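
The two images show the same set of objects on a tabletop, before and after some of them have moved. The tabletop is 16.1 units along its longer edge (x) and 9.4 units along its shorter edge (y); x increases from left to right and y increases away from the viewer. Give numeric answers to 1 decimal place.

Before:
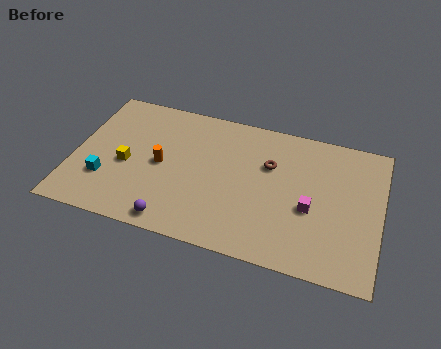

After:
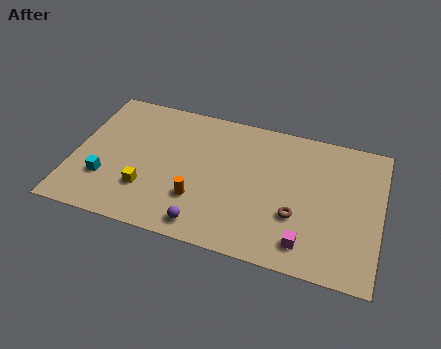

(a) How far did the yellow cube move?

1.8

From (2.8, 4.1) to (4.0, 2.7), the yellow cube covered √(1.2² + 1.4²) ≈ 1.8 units.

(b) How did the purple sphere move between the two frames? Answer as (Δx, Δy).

(1.6, 0.2)

The purple sphere was at about (5.6, 1.0) and moved to about (7.2, 1.2).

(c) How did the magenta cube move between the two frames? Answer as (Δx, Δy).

(-0.1, -2.3)

The magenta cube started near (12.5, 3.9) and ended near (12.4, 1.6).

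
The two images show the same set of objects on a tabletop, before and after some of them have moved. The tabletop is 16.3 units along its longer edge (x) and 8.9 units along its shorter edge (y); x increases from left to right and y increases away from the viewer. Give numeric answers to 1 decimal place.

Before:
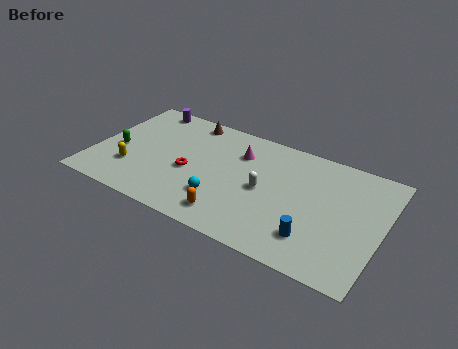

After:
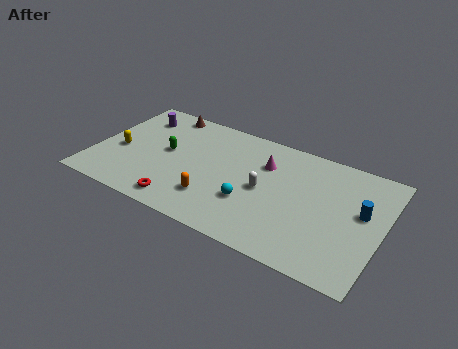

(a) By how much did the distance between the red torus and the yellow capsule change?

+1.4

They were about 3.4 units apart before and 4.8 after — 1.4 units further apart.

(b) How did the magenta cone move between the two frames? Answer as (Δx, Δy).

(1.5, -0.2)

From the two frames, the magenta cone sits at roughly (8.0, 6.5) before and (9.5, 6.3) after.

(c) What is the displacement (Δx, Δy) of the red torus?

(-0.1, -2.6)

The red torus was at about (5.5, 3.8) and moved to about (5.4, 1.2).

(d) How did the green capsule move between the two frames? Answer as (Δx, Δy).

(2.7, 1.0)

The green capsule was at about (1.3, 3.8) and moved to about (4.0, 4.8).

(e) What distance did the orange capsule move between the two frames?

1.4

From (8.2, 1.5) to (7.1, 2.3), the orange capsule covered √(1.1² + 0.8²) ≈ 1.4 units.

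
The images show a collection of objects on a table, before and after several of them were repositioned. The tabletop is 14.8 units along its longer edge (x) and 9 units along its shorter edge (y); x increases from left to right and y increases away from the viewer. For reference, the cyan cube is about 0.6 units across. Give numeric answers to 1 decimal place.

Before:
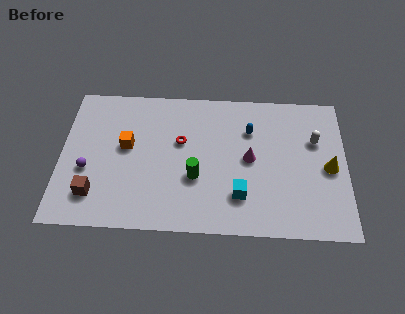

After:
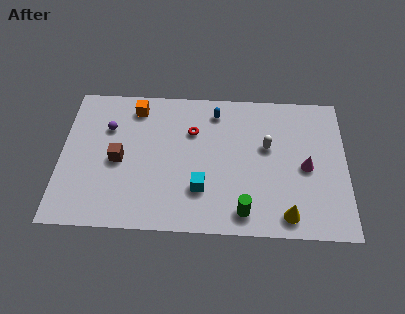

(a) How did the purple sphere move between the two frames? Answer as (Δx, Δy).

(1.0, 2.7)

The purple sphere was at about (1.4, 3.5) and moved to about (2.4, 6.2).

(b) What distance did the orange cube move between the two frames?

2.5

The orange cube moved from about (3.4, 5.1) to (3.8, 7.6), a distance of √(0.4² + 2.5²) ≈ 2.5.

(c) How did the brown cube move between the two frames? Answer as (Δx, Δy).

(1.2, 2.2)

The brown cube was at about (1.8, 2.0) and moved to about (3.0, 4.2).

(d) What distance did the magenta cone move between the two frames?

2.9

From (9.8, 4.6) to (12.7, 4.2), the magenta cone covered √(2.9² + 0.4²) ≈ 2.9 units.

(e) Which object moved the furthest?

the yellow cone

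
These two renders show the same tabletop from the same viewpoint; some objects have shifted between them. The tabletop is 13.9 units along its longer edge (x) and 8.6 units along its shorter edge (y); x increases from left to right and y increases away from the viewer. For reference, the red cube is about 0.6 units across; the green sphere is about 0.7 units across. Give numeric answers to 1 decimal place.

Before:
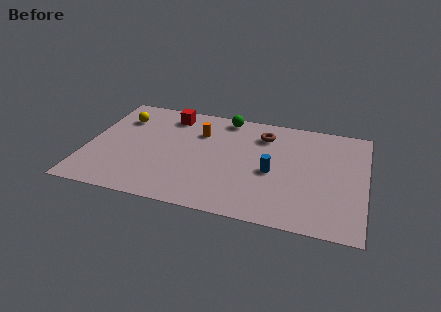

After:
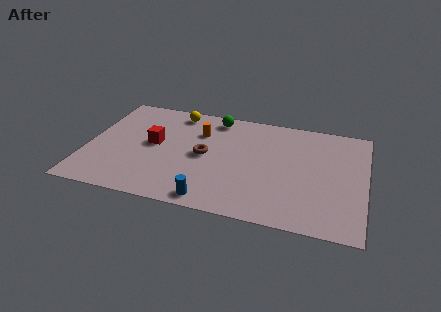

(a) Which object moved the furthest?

the blue cylinder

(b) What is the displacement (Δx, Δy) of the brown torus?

(-2.8, -2.4)

The brown torus was at about (8.7, 6.7) and moved to about (5.9, 4.3).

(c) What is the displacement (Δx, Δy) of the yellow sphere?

(2.7, 1.1)

The yellow sphere started near (1.5, 6.4) and ended near (4.2, 7.5).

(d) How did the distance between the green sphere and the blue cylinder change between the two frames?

+1.9

They were about 4.7 units apart before and 6.6 after — 1.9 units further apart.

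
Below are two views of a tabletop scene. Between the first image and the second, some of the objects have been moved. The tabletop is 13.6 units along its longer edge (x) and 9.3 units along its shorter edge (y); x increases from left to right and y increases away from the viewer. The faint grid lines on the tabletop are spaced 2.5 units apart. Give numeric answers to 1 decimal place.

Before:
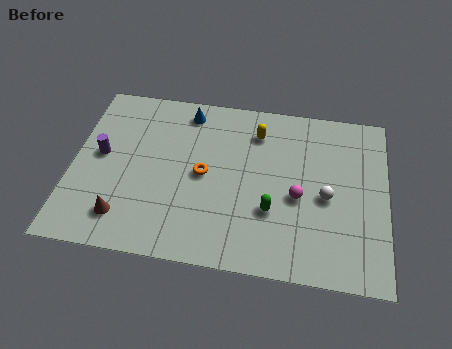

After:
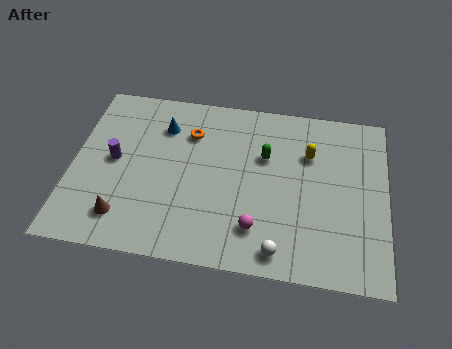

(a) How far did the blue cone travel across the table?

1.4

The blue cone moved from about (4.8, 8.0) to (3.8, 7.0), a distance of √(1.0² + 1.0²) ≈ 1.4.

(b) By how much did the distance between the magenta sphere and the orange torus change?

+1.5

They were about 4.1 units apart before and 5.6 after — 1.5 units further apart.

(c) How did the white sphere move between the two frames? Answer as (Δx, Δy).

(-1.9, -3.1)

The white sphere started near (11.0, 4.2) and ended near (9.1, 1.1).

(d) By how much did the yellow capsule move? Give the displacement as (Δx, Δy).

(2.3, -0.9)

From the two frames, the yellow capsule sits at roughly (7.9, 7.3) before and (10.2, 6.4) after.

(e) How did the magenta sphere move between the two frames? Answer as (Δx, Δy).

(-1.7, -1.9)

The magenta sphere was at about (9.8, 4.0) and moved to about (8.1, 2.1).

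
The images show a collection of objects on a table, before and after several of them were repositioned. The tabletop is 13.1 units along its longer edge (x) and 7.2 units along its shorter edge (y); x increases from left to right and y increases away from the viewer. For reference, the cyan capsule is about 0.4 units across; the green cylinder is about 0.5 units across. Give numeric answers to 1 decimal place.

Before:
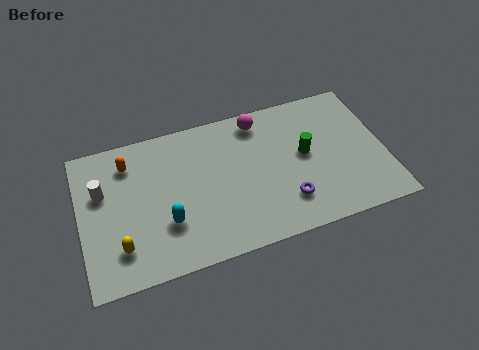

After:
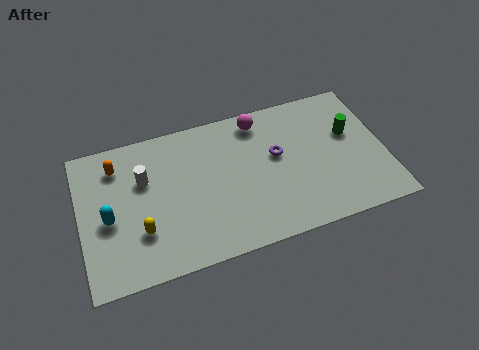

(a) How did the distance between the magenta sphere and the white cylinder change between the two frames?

-1.8

The distance was about 7.1 in the first image and 5.3 in the second, so they moved 1.8 units closer together.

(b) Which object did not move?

the magenta sphere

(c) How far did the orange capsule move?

0.5

From (2.2, 5.7) to (1.7, 5.7), the orange capsule covered √(0.5² + 0.0²) ≈ 0.5 units.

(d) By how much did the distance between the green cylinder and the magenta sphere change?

+1.3

The distance was about 2.9 in the first image and 4.2 in the second, so they moved 1.3 units further apart.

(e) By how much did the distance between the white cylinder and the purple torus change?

-2.5

The distance was about 8.2 in the first image and 5.7 in the second, so they moved 2.5 units closer together.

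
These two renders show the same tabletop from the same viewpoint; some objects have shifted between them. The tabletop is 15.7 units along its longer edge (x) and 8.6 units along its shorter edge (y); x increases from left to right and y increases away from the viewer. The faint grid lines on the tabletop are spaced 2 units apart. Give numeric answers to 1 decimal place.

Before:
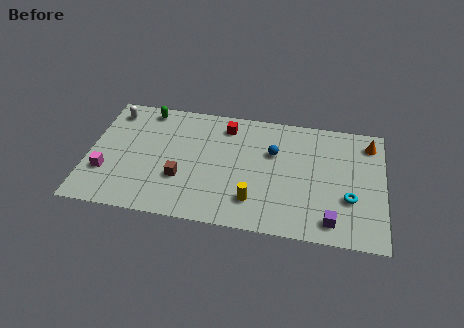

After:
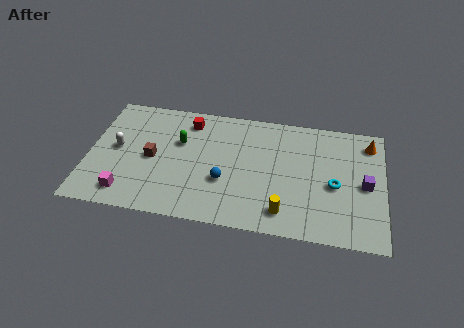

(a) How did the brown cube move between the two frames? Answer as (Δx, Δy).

(-1.6, 1.2)

From the two frames, the brown cube sits at roughly (5.0, 2.9) before and (3.4, 4.1) after.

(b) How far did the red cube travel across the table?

2.0

The red cube was near (7.2, 7.1) before and (5.2, 7.1) after, so it travelled √(2.0² + 0.0²) ≈ 2.0 units.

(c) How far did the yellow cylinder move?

1.7

From (8.9, 2.0) to (10.5, 1.5), the yellow cylinder covered √(1.6² + 0.5²) ≈ 1.7 units.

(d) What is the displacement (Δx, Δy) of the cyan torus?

(-0.8, 0.8)

From the two frames, the cyan torus sits at roughly (13.9, 3.0) before and (13.1, 3.8) after.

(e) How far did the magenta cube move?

1.8

From (1.0, 2.7) to (2.2, 1.4), the magenta cube covered √(1.2² + 1.3²) ≈ 1.8 units.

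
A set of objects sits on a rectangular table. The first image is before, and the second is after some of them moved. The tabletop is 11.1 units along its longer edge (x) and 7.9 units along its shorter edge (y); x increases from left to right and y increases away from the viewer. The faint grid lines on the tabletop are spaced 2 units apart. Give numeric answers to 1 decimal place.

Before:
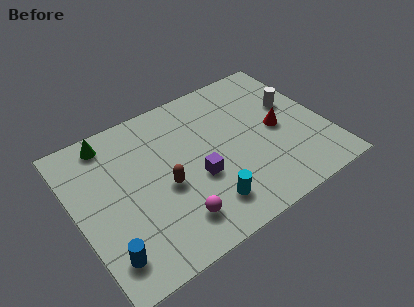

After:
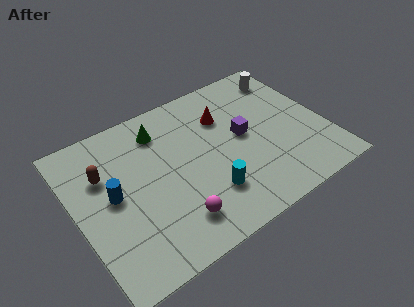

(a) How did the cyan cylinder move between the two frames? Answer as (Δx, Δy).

(0.2, 0.5)

From the two frames, the cyan cylinder sits at roughly (5.3, 1.6) before and (5.5, 2.1) after.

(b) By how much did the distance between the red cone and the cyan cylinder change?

-0.5

Before: roughly 4.3 units apart; after: 3.8. That's 0.5 units closer together.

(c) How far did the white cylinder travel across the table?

1.7

The white cylinder was near (9.9, 4.8) before and (10.0, 6.5) after, so it travelled √(0.1² + 1.7²) ≈ 1.7 units.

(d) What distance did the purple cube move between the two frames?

2.5

The purple cube moved from about (5.2, 3.1) to (7.5, 4.2), a distance of √(2.3² + 1.1²) ≈ 2.5.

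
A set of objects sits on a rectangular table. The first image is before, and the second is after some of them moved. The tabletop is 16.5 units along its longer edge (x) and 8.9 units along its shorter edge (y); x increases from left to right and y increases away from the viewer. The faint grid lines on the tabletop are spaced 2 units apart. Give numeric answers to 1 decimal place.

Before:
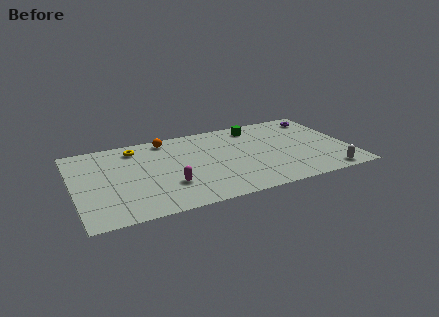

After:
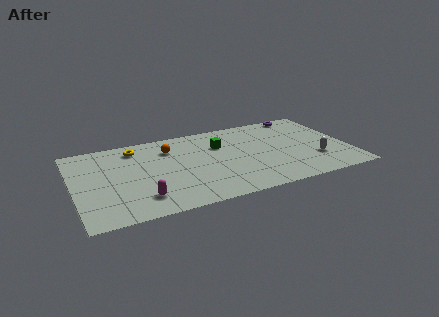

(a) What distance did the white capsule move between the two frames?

1.8

From (14.8, 0.9) to (14.4, 2.7), the white capsule covered √(0.4² + 1.8²) ≈ 1.8 units.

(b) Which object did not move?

the yellow torus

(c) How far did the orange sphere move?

1.1

The orange sphere moved from about (5.8, 7.8) to (5.9, 6.7), a distance of √(0.1² + 1.1²) ≈ 1.1.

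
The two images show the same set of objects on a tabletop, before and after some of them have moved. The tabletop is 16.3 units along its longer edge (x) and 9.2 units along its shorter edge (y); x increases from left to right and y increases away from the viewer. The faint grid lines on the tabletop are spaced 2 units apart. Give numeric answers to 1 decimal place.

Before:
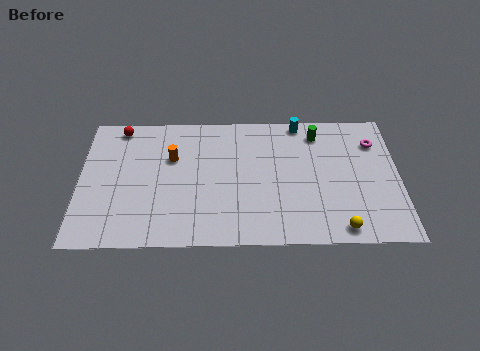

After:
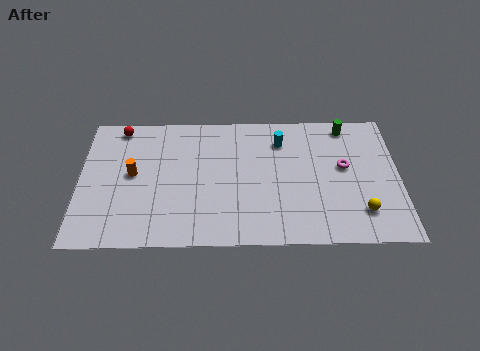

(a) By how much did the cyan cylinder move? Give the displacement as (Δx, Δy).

(-1.0, -1.3)

From the two frames, the cyan cylinder sits at roughly (11.3, 8.4) before and (10.3, 7.1) after.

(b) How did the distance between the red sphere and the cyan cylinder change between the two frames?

-0.9

They were about 9.3 units apart before and 8.4 after — 0.9 units closer together.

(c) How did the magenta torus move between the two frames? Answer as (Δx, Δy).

(-1.6, -1.7)

The magenta torus started near (15.1, 6.9) and ended near (13.5, 5.2).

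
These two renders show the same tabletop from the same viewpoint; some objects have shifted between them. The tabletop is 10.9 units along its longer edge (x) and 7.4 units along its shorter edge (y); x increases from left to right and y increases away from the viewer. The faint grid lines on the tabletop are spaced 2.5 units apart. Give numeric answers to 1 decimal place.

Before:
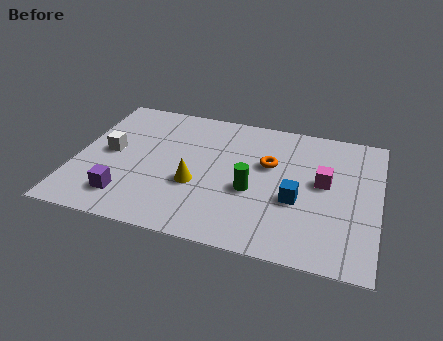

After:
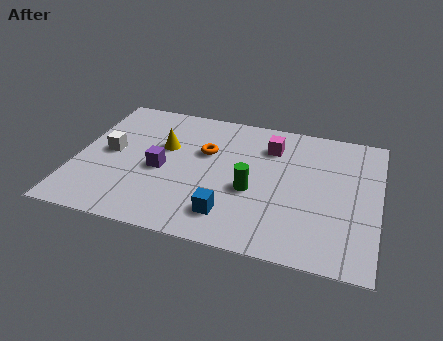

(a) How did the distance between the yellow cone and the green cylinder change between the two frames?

+1.7

Before: roughly 2.0 units apart; after: 3.7. That's 1.7 units further apart.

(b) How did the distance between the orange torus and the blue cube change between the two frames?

+1.4

Before: roughly 2.0 units apart; after: 3.4. That's 1.4 units further apart.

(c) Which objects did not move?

the white cube and the green cylinder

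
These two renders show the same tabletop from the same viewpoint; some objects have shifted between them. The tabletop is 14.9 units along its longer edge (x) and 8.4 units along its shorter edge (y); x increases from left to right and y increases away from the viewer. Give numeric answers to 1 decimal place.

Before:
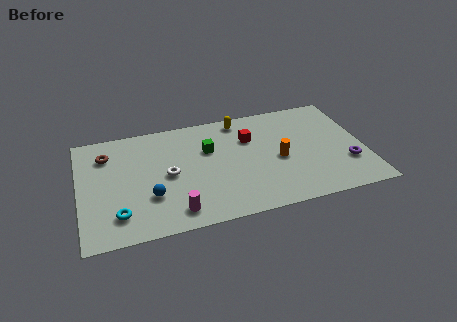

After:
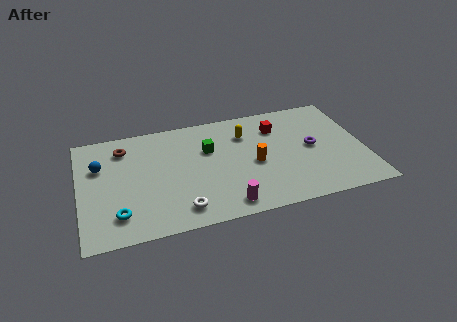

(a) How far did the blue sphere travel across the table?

3.8

The blue sphere was near (3.6, 2.7) before and (1.1, 5.6) after, so it travelled √(2.5² + 2.9²) ≈ 3.8 units.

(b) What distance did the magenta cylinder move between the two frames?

2.6

From (4.8, 1.3) to (7.4, 1.1), the magenta cylinder covered √(2.6² + 0.2²) ≈ 2.6 units.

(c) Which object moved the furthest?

the blue sphere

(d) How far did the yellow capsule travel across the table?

1.2

The yellow capsule was near (8.6, 7.4) before and (8.8, 6.2) after, so it travelled √(0.2² + 1.2²) ≈ 1.2 units.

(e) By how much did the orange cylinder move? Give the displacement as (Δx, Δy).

(-1.3, 0.0)

From the two frames, the orange cylinder sits at roughly (10.4, 3.8) before and (9.1, 3.8) after.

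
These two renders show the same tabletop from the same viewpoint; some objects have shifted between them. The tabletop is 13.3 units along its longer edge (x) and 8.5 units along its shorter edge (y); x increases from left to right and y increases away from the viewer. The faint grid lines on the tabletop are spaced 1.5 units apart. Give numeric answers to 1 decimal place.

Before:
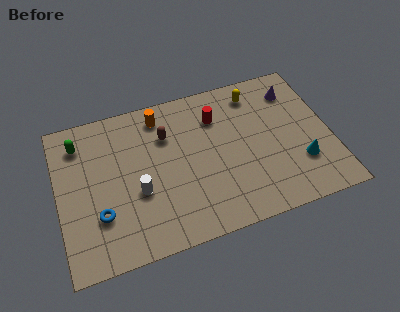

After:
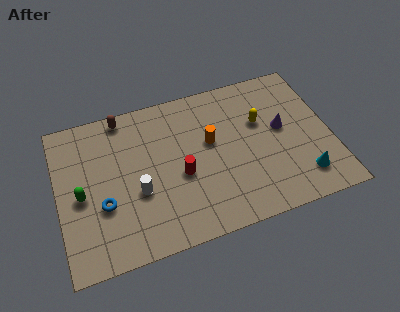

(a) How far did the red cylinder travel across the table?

3.4

The red cylinder was near (7.9, 6.3) before and (5.9, 3.6) after, so it travelled √(2.0² + 2.7²) ≈ 3.4 units.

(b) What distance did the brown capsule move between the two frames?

2.6

The brown capsule moved from about (5.4, 6.0) to (3.4, 7.7), a distance of √(2.0² + 1.7²) ≈ 2.6.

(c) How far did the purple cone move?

2.2

The purple cone moved from about (11.8, 6.7) to (11.0, 4.7), a distance of √(0.8² + 2.0²) ≈ 2.2.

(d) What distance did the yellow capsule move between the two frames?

1.7

From (9.9, 7.1) to (10.0, 5.4), the yellow capsule covered √(0.1² + 1.7²) ≈ 1.7 units.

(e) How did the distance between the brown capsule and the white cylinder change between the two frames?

+1.3

Before: roughly 3.1 units apart; after: 4.4. That's 1.3 units further apart.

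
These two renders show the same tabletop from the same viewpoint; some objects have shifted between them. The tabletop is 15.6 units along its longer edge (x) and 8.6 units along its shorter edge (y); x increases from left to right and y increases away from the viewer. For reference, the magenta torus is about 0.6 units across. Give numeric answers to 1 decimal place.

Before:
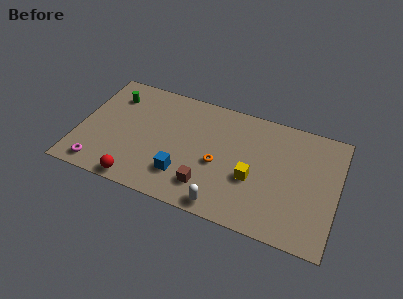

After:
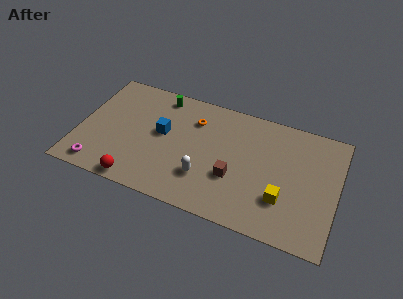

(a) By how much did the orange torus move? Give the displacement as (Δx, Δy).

(-1.7, 2.7)

The orange torus was at about (8.5, 3.7) and moved to about (6.8, 6.4).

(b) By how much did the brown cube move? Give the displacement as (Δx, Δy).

(1.5, 1.2)

From the two frames, the brown cube sits at roughly (8.0, 1.9) before and (9.5, 3.1) after.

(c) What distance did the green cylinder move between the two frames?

2.9

The green cylinder was near (1.8, 6.6) before and (4.6, 7.5) after, so it travelled √(2.8² + 0.9²) ≈ 2.9 units.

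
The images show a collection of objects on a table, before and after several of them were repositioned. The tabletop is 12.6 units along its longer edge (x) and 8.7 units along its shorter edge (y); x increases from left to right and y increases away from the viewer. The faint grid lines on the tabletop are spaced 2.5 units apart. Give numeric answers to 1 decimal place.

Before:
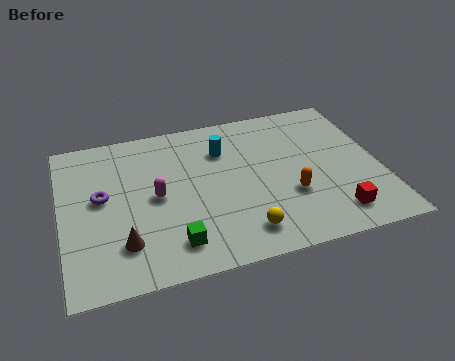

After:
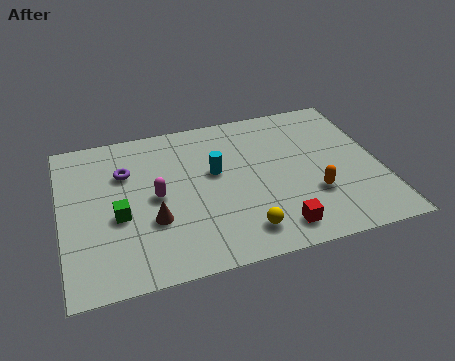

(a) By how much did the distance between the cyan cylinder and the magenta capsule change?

-0.9

They were about 3.4 units apart before and 2.5 after — 0.9 units closer together.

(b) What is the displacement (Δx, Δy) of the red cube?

(-2.3, -0.2)

The red cube started near (10.5, 1.5) and ended near (8.2, 1.3).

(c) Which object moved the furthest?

the green cube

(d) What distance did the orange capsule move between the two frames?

0.9

The orange capsule moved from about (8.9, 3.0) to (9.8, 2.8), a distance of √(0.9² + 0.2²) ≈ 0.9.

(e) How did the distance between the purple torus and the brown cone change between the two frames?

+0.3

Before: roughly 2.8 units apart; after: 3.1. That's 0.3 units further apart.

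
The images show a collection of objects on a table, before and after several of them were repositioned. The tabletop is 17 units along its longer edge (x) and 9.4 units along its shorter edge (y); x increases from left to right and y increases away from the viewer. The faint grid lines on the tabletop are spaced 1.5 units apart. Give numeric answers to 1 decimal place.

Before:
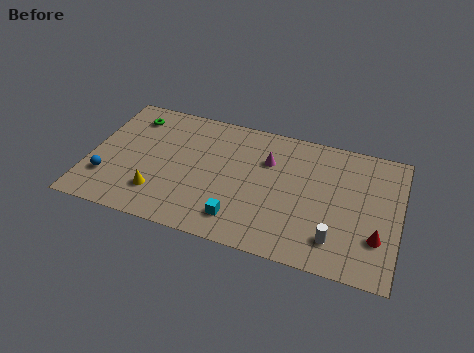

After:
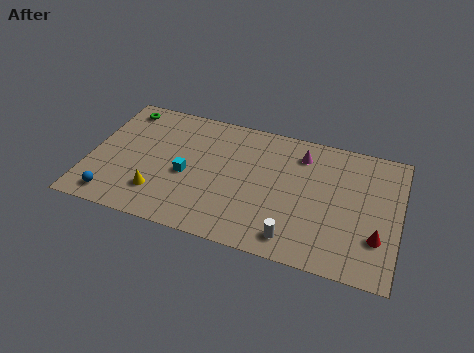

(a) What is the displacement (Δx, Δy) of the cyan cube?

(-3.1, 2.3)

The cyan cube started near (8.5, 1.8) and ended near (5.4, 4.1).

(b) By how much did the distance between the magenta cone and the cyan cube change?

+2.1

They were about 4.9 units apart before and 7.0 after — 2.1 units further apart.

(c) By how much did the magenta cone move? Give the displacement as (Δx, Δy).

(1.8, 1.0)

The magenta cone started near (9.7, 6.5) and ended near (11.5, 7.5).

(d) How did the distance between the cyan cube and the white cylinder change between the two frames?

+1.5

They were about 5.2 units apart before and 6.7 after — 1.5 units further apart.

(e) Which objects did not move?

the red cone and the yellow cone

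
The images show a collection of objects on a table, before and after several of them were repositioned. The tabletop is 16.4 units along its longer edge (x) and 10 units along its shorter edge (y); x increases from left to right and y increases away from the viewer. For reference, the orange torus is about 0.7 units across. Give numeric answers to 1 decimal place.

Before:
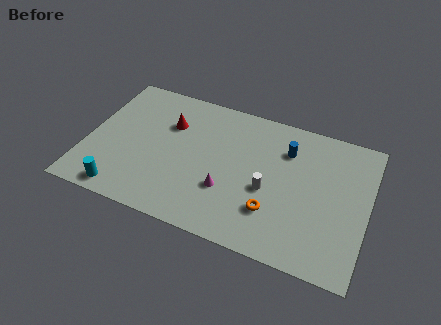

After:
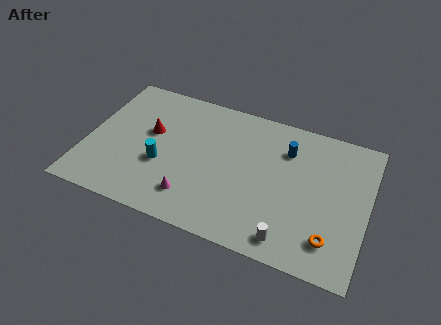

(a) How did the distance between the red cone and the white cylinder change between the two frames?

+3.1

The distance was about 6.7 in the first image and 9.8 in the second, so they moved 3.1 units further apart.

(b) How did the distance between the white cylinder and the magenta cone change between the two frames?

+3.3

Before: roughly 2.5 units apart; after: 5.8. That's 3.3 units further apart.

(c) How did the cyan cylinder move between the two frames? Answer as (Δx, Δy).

(2.0, 2.7)

The cyan cylinder was at about (2.5, 1.1) and moved to about (4.5, 3.8).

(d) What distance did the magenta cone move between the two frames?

2.2

The magenta cone moved from about (8.4, 3.3) to (6.5, 2.1), a distance of √(1.9² + 1.2²) ≈ 2.2.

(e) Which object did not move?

the blue cylinder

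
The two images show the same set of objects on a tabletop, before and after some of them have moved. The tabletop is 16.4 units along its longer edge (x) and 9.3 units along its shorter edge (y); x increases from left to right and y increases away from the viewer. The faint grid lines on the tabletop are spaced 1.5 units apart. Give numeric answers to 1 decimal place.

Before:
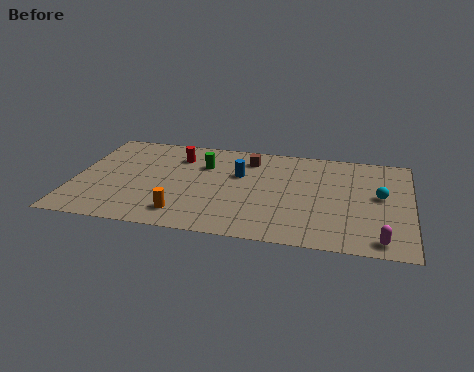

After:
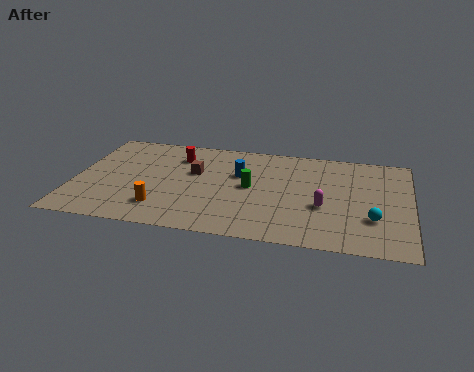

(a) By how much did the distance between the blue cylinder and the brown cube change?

+0.6

Before: roughly 1.6 units apart; after: 2.2. That's 0.6 units further apart.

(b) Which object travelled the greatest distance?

the magenta capsule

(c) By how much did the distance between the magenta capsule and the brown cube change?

-2.5

Before: roughly 9.2 units apart; after: 6.7. That's 2.5 units closer together.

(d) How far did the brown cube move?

3.2

The brown cube was near (8.4, 7.5) before and (5.8, 5.7) after, so it travelled √(2.6² + 1.8²) ≈ 3.2 units.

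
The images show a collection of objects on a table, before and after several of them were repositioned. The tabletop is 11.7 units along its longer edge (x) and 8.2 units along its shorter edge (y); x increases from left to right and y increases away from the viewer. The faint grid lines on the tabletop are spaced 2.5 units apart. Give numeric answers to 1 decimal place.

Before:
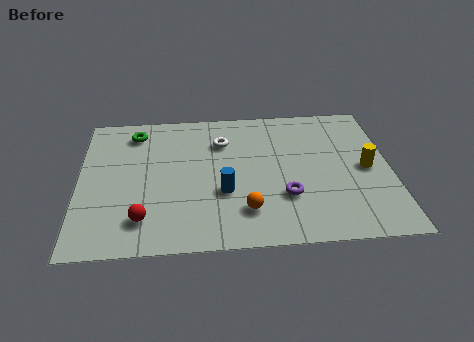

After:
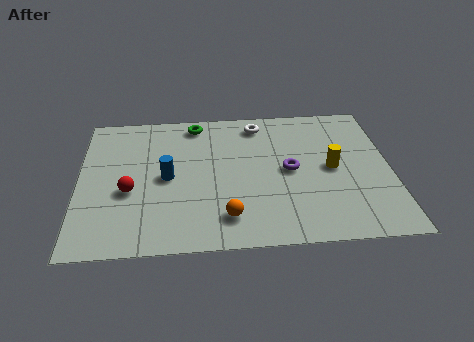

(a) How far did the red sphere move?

1.7

From (2.4, 1.7) to (1.9, 3.3), the red sphere covered √(0.5² + 1.6²) ≈ 1.7 units.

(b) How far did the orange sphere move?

0.8

From (6.2, 1.9) to (5.5, 1.6), the orange sphere covered √(0.7² + 0.3²) ≈ 0.8 units.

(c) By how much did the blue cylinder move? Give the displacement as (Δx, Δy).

(-2.1, 1.0)

The blue cylinder was at about (5.4, 3.0) and moved to about (3.3, 4.0).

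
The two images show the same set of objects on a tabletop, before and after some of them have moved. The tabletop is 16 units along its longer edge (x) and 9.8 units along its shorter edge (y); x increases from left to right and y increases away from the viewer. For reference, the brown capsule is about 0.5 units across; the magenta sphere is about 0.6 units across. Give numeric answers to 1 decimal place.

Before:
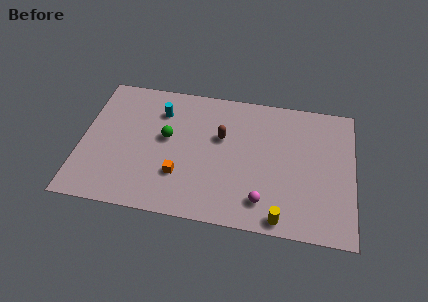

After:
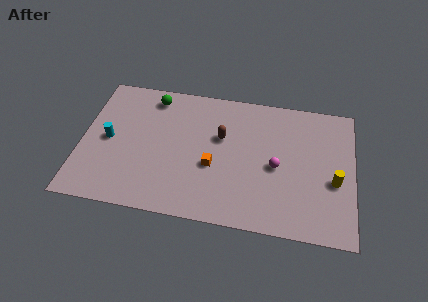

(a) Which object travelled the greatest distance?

the yellow cylinder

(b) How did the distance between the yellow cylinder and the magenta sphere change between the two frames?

+1.9

They were about 1.5 units apart before and 3.4 after — 1.9 units further apart.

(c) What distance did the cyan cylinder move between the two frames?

3.9

From (4.5, 7.4) to (1.6, 4.8), the cyan cylinder covered √(2.9² + 2.6²) ≈ 3.9 units.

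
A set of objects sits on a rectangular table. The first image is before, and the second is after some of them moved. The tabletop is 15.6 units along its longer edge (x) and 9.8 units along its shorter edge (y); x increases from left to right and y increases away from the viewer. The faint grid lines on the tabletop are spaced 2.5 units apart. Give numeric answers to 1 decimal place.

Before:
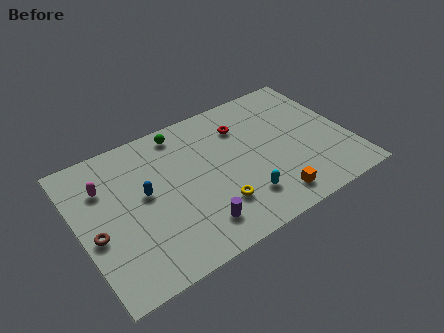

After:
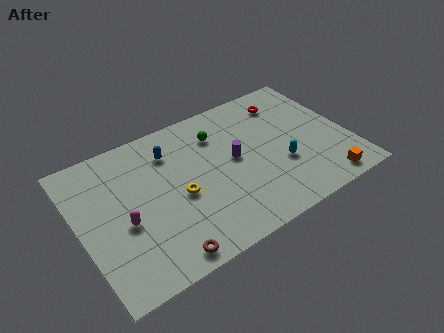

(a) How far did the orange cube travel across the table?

3.1

The orange cube moved from about (10.5, 1.5) to (13.6, 1.1), a distance of √(3.1² + 0.4²) ≈ 3.1.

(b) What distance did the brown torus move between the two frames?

4.5

The brown torus was near (0.8, 4.1) before and (4.1, 1.0) after, so it travelled √(3.3² + 3.1²) ≈ 4.5 units.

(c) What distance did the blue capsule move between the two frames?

2.8

From (3.8, 5.4) to (5.6, 7.5), the blue capsule covered √(1.8² + 2.1²) ≈ 2.8 units.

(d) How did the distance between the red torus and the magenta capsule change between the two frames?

+2.8

They were about 8.1 units apart before and 10.9 after — 2.8 units further apart.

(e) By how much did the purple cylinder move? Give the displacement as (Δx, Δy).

(2.8, 3.3)

The purple cylinder started near (6.2, 1.9) and ended near (9.0, 5.2).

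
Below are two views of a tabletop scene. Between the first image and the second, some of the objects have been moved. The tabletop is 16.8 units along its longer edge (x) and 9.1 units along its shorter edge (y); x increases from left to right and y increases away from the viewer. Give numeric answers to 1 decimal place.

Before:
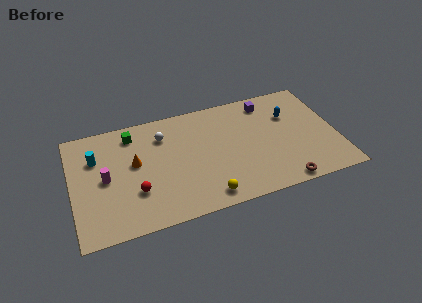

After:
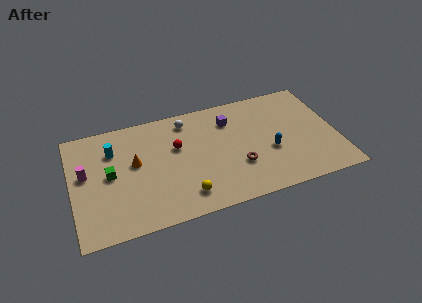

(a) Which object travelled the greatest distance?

the red sphere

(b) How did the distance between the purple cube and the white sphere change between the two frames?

-4.0

They were about 6.8 units apart before and 2.8 after — 4.0 units closer together.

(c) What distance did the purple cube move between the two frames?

2.6

From (12.7, 7.7) to (10.2, 6.9), the purple cube covered √(2.5² + 0.8²) ≈ 2.6 units.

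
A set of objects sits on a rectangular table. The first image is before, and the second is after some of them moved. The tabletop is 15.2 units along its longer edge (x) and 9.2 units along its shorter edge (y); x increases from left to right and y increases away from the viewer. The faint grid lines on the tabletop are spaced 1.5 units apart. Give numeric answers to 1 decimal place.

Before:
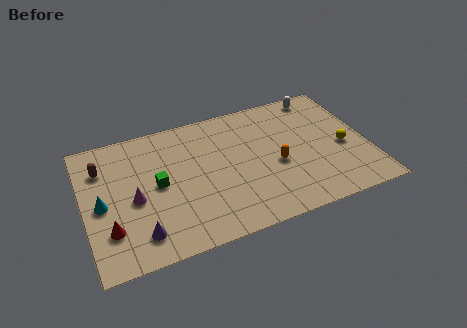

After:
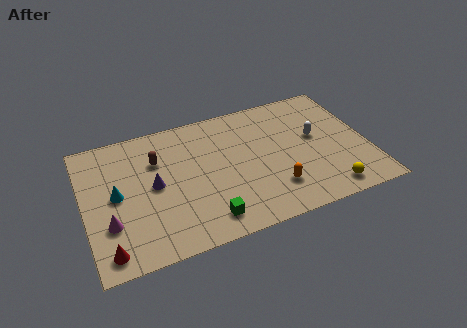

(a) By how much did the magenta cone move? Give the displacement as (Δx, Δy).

(-1.4, -1.2)

The magenta cone started near (2.6, 4.1) and ended near (1.2, 2.9).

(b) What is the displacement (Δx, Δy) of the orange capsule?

(-0.3, -1.6)

From the two frames, the orange capsule sits at roughly (10.2, 3.9) before and (9.9, 2.3) after.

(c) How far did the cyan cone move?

0.9

From (0.9, 4.3) to (1.7, 4.7), the cyan cone covered √(0.8² + 0.4²) ≈ 0.9 units.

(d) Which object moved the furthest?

the green cube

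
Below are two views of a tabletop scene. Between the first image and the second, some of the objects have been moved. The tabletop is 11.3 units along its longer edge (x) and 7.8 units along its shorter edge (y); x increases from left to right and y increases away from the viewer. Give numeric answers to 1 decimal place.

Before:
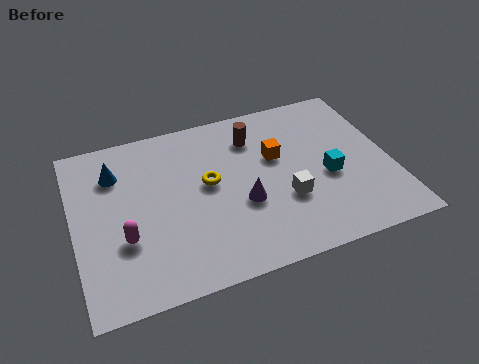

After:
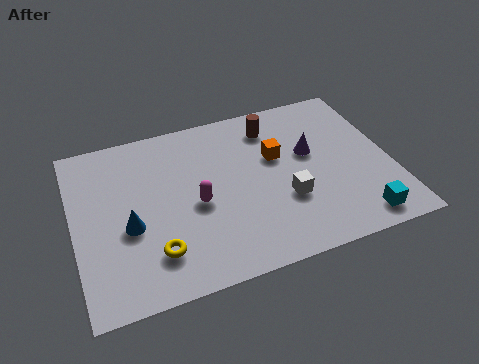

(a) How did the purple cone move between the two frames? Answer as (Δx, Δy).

(2.6, 1.6)

The purple cone started near (5.9, 3.0) and ended near (8.5, 4.6).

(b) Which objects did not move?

the white cube and the orange cube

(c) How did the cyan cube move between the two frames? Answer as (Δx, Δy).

(0.8, -2.3)

From the two frames, the cyan cube sits at roughly (9.0, 3.3) before and (9.8, 1.0) after.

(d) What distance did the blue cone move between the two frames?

2.6

The blue cone moved from about (1.6, 5.8) to (1.9, 3.2), a distance of √(0.3² + 2.6²) ≈ 2.6.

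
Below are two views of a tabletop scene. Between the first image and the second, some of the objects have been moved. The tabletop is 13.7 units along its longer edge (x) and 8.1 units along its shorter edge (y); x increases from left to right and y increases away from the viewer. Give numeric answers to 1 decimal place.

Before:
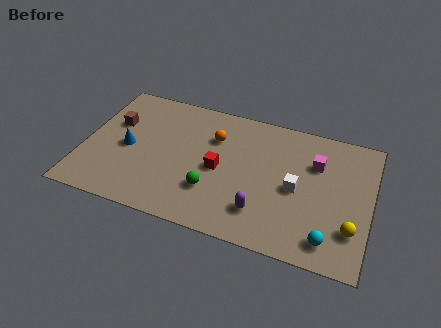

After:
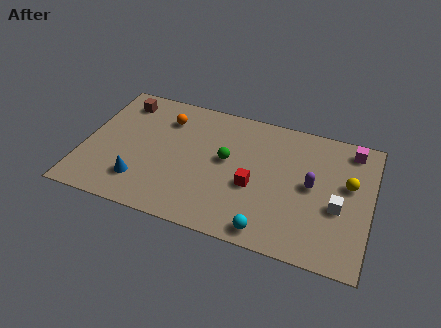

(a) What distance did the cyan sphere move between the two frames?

2.8

The cyan sphere was near (11.9, 1.3) before and (9.1, 0.9) after, so it travelled √(2.8² + 0.4²) ≈ 2.8 units.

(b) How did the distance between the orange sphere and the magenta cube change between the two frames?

+4.0

Before: roughly 4.9 units apart; after: 8.9. That's 4.0 units further apart.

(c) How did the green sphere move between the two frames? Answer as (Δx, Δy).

(0.5, 2.1)

The green sphere started near (6.3, 2.4) and ended near (6.8, 4.5).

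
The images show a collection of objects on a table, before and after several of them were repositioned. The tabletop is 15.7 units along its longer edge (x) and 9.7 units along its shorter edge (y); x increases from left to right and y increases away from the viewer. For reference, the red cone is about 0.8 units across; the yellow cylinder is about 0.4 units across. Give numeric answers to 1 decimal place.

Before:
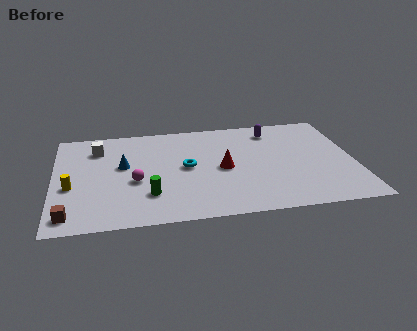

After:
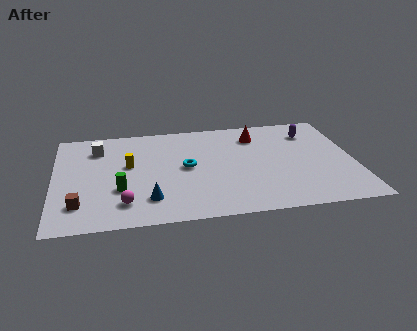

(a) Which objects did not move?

the cyan torus and the white cube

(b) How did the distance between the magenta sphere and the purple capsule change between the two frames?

+3.0

The distance was about 8.4 in the first image and 11.4 in the second, so they moved 3.0 units further apart.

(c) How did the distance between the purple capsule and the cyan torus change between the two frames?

+1.6

Before: roughly 5.6 units apart; after: 7.2. That's 1.6 units further apart.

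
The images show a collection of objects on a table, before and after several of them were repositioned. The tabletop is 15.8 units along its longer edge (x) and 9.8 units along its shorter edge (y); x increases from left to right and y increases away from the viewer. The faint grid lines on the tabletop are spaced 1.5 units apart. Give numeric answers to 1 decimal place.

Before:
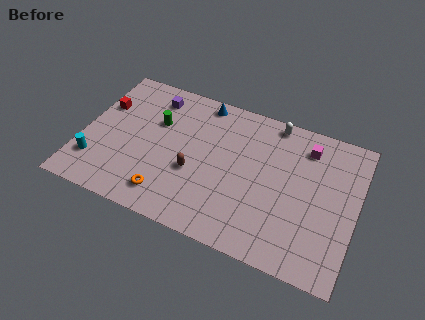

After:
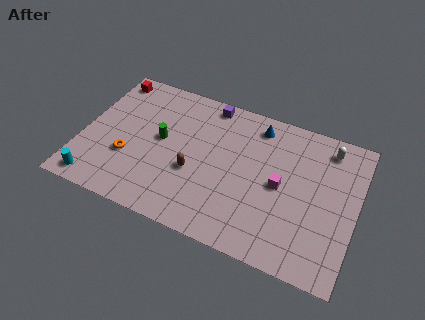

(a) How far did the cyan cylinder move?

1.3

From (1.0, 2.4) to (1.2, 1.1), the cyan cylinder covered √(0.2² + 1.3²) ≈ 1.3 units.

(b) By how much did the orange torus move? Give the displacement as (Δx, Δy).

(-2.5, 1.7)

From the two frames, the orange torus sits at roughly (5.3, 1.7) before and (2.8, 3.4) after.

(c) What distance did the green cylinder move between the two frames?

1.2

The green cylinder was near (4.1, 6.4) before and (4.5, 5.3) after, so it travelled √(0.4² + 1.1²) ≈ 1.2 units.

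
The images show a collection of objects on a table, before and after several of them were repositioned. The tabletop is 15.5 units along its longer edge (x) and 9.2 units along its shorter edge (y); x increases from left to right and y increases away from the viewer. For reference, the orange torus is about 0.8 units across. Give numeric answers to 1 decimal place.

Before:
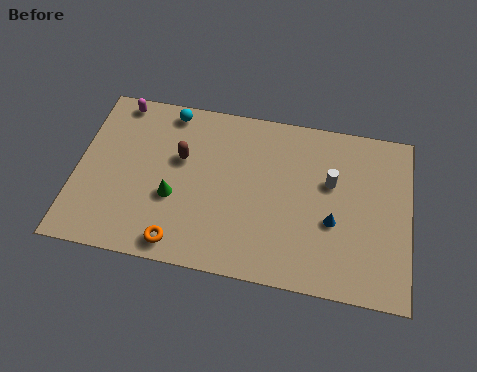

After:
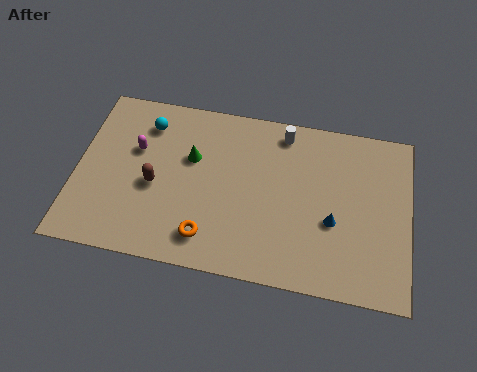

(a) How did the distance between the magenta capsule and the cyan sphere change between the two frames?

-0.8

The distance was about 2.4 in the first image and 1.6 in the second, so they moved 0.8 units closer together.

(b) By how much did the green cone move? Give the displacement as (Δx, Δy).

(0.7, 2.3)

From the two frames, the green cone sits at roughly (4.6, 3.5) before and (5.3, 5.8) after.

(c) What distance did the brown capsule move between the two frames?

2.0

From (4.8, 5.7) to (3.7, 4.0), the brown capsule covered √(1.1² + 1.7²) ≈ 2.0 units.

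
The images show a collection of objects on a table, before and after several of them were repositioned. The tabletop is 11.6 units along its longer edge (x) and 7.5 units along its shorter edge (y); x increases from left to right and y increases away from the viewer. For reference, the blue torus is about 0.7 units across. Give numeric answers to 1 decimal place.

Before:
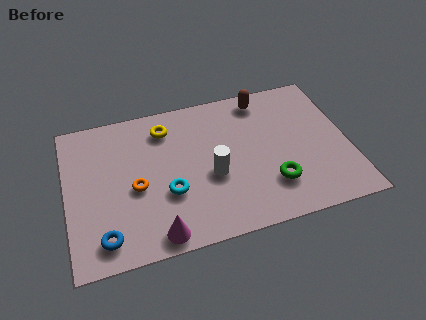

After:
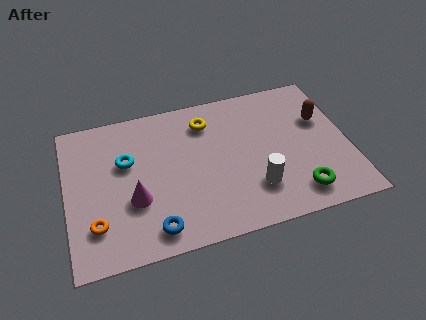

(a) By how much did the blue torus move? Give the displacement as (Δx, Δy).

(2.0, -0.1)

The blue torus was at about (1.4, 1.2) and moved to about (3.4, 1.1).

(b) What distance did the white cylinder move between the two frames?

2.0

From (5.9, 3.1) to (7.6, 2.0), the white cylinder covered √(1.7² + 1.1²) ≈ 2.0 units.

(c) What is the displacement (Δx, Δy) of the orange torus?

(-1.7, -1.4)

The orange torus started near (2.8, 3.3) and ended near (1.1, 1.9).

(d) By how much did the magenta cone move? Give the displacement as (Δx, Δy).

(-0.8, 1.9)

The magenta cone was at about (3.5, 0.8) and moved to about (2.7, 2.7).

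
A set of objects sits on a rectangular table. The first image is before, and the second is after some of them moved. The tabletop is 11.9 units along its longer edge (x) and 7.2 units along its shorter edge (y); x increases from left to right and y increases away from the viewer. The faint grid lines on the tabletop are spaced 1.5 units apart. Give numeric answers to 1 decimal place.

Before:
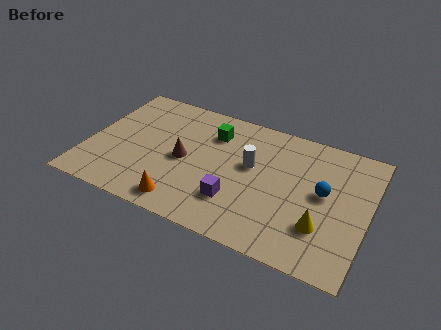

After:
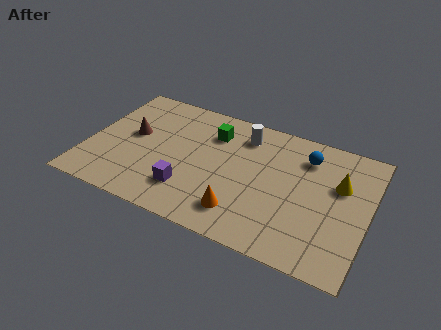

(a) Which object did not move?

the green cube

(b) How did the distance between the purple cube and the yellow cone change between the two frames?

+3.1

The distance was about 3.6 in the first image and 6.7 in the second, so they moved 3.1 units further apart.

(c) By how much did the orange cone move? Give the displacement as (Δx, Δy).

(2.4, 0.5)

The orange cone started near (4.4, 1.0) and ended near (6.8, 1.5).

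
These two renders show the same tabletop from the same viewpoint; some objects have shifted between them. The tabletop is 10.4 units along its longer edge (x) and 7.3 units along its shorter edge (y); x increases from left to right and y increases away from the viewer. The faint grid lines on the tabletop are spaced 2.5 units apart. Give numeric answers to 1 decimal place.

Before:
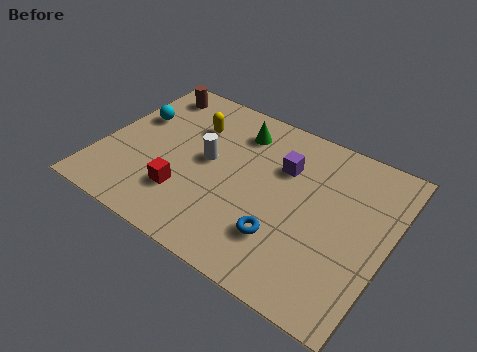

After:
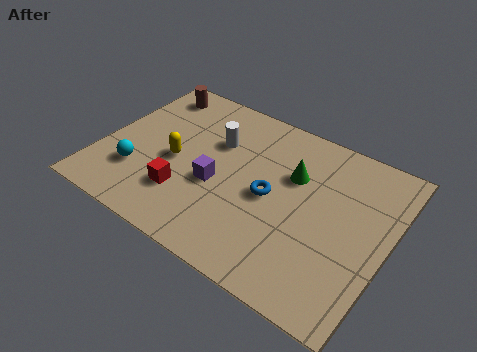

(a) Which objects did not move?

the red cube and the brown cylinder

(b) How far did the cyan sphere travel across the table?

2.6

From (0.9, 4.6) to (1.5, 2.1), the cyan sphere covered √(0.6² + 2.5²) ≈ 2.6 units.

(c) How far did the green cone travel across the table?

2.4

From (4.6, 5.8) to (6.8, 4.8), the green cone covered √(2.2² + 1.0²) ≈ 2.4 units.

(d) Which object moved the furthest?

the purple cube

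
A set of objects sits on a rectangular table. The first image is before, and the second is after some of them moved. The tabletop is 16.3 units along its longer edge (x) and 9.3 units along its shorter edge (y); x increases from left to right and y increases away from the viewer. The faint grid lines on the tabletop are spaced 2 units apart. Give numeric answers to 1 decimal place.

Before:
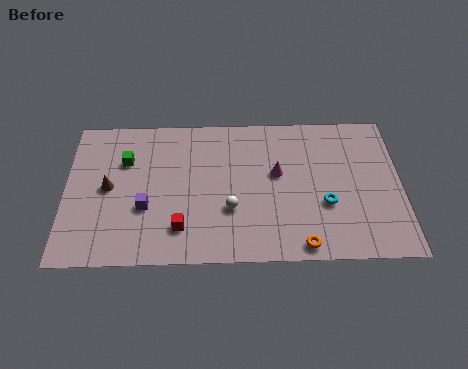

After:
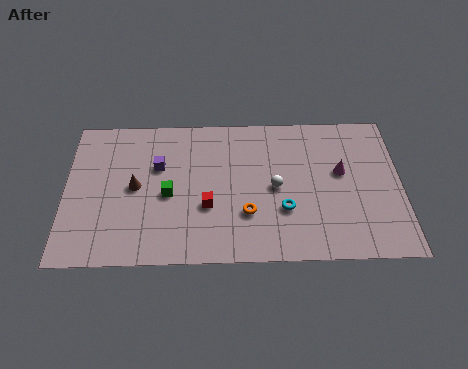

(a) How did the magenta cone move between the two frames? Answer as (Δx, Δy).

(3.1, 0.0)

From the two frames, the magenta cone sits at roughly (10.3, 5.4) before and (13.4, 5.4) after.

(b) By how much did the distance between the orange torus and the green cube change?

-6.1

The distance was about 10.1 in the first image and 4.0 in the second, so they moved 6.1 units closer together.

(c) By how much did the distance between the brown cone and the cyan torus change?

-3.2

Before: roughly 10.6 units apart; after: 7.4. That's 3.2 units closer together.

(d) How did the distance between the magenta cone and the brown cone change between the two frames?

+1.8

They were about 8.2 units apart before and 10.0 after — 1.8 units further apart.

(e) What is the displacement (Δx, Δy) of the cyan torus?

(-2.0, -0.3)

The cyan torus was at about (12.6, 3.4) and moved to about (10.6, 3.1).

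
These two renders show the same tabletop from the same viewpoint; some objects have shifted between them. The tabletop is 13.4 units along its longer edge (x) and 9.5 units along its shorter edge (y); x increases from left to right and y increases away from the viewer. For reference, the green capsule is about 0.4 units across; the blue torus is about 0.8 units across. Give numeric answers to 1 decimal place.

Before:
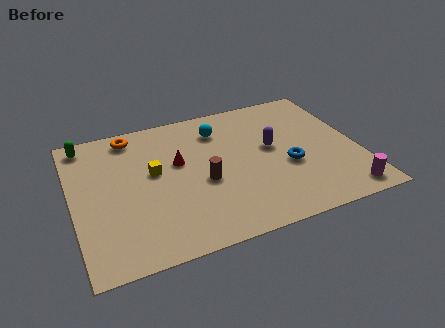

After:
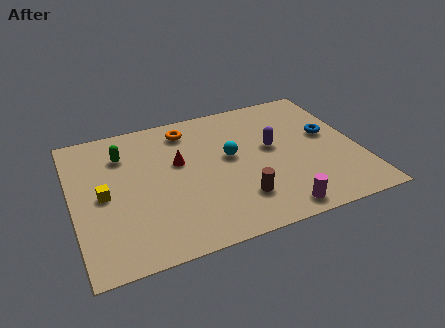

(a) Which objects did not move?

the red cone and the purple capsule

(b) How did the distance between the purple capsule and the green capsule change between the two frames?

-2.0

The distance was about 9.1 in the first image and 7.1 in the second, so they moved 2.0 units closer together.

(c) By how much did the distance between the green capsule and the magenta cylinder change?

-4.6

The distance was about 13.6 in the first image and 9.0 in the second, so they moved 4.6 units closer together.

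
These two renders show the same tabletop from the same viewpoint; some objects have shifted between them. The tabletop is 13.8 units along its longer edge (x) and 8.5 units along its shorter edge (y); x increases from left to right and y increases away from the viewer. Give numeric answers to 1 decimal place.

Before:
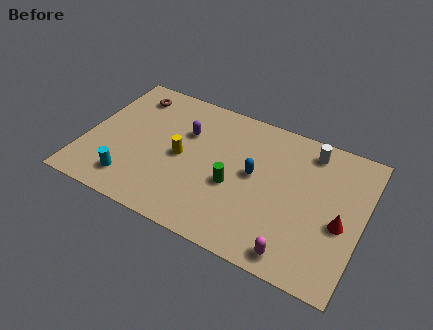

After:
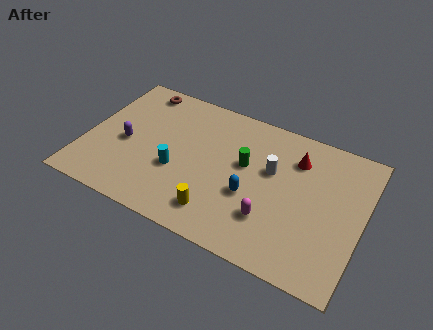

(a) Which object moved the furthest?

the red cone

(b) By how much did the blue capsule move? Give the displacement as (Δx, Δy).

(0.0, -1.3)

The blue capsule was at about (8.4, 4.6) and moved to about (8.4, 3.3).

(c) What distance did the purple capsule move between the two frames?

3.4

The purple capsule was near (4.8, 5.7) before and (2.0, 3.8) after, so it travelled √(2.8² + 1.9²) ≈ 3.4 units.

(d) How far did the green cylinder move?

1.6

The green cylinder was near (7.5, 3.5) before and (7.9, 5.0) after, so it travelled √(0.4² + 1.5²) ≈ 1.6 units.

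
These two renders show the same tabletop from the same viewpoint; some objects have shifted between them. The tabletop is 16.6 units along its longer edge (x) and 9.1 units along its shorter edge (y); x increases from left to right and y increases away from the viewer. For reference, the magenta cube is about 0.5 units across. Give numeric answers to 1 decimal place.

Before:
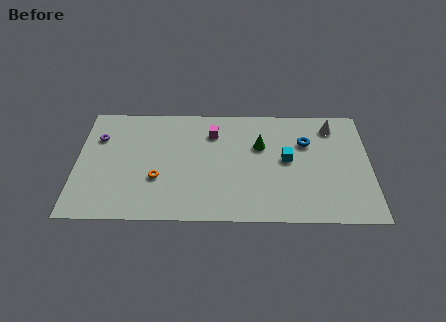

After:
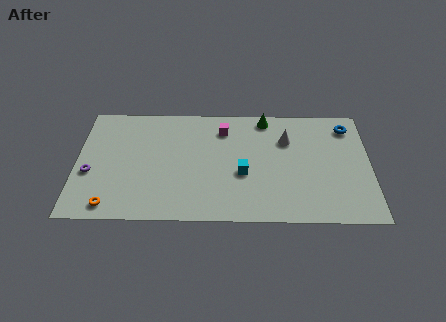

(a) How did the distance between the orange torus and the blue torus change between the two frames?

+5.9

They were about 8.9 units apart before and 14.8 after — 5.9 units further apart.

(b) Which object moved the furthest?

the orange torus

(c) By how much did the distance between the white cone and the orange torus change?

+0.4

They were about 10.8 units apart before and 11.2 after — 0.4 units further apart.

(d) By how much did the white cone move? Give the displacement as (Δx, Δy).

(-2.6, -1.1)

The white cone started near (14.5, 7.5) and ended near (11.9, 6.4).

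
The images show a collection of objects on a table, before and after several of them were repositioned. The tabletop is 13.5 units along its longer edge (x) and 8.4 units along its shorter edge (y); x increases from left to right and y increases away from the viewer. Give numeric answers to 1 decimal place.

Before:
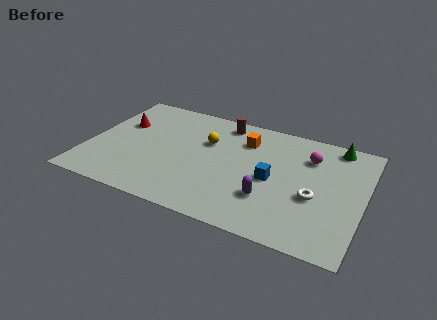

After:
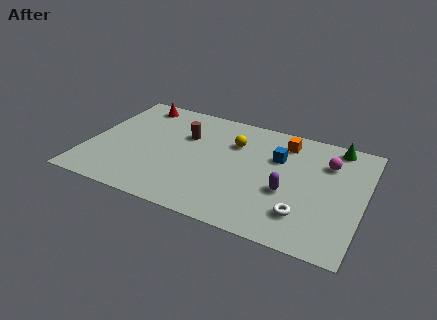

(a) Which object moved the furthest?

the brown cylinder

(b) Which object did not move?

the green cone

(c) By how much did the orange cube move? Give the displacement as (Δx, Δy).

(1.9, 0.6)

The orange cube was at about (7.5, 6.3) and moved to about (9.4, 6.9).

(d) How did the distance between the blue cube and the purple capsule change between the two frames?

+1.0

The distance was about 1.4 in the first image and 2.4 in the second, so they moved 1.0 units further apart.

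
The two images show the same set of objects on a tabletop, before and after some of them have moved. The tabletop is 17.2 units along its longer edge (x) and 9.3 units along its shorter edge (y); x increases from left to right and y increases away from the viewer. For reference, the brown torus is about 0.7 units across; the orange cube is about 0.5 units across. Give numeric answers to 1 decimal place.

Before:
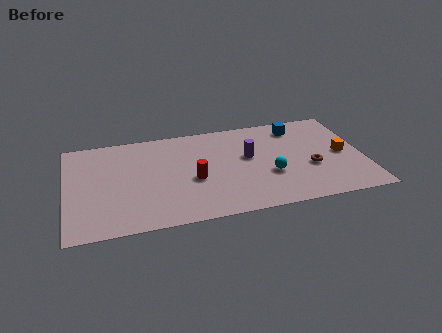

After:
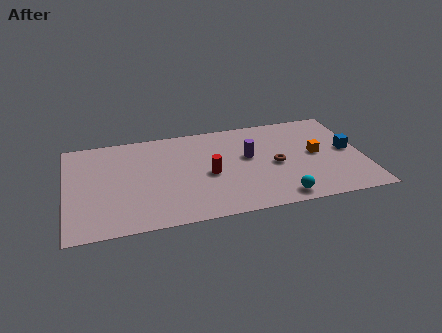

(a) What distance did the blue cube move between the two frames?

4.0

The blue cube moved from about (13.6, 7.7) to (16.4, 4.8), a distance of √(2.8² + 2.9²) ≈ 4.0.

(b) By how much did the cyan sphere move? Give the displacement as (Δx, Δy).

(0.4, -2.3)

The cyan sphere started near (11.7, 3.4) and ended near (12.1, 1.1).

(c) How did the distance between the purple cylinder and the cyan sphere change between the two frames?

+2.3

They were about 2.3 units apart before and 4.6 after — 2.3 units further apart.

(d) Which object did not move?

the purple cylinder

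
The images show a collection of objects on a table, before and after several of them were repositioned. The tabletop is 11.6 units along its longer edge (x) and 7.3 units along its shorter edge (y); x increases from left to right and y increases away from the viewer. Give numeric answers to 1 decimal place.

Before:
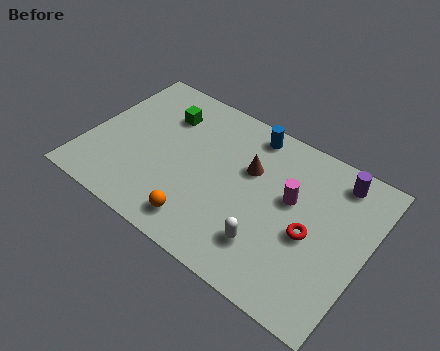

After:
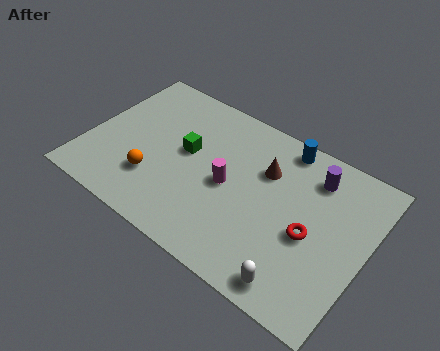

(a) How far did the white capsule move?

1.7

From (7.9, 1.8) to (9.3, 0.9), the white capsule covered √(1.4² + 0.9²) ≈ 1.7 units.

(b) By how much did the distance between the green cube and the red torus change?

-1.5

They were about 7.0 units apart before and 5.5 after — 1.5 units closer together.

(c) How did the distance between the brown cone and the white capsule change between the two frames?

+1.4

The distance was about 3.2 in the first image and 4.6 in the second, so they moved 1.4 units further apart.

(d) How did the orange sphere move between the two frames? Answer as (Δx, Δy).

(-2.2, 0.9)

The orange sphere was at about (5.2, 1.2) and moved to about (3.0, 2.1).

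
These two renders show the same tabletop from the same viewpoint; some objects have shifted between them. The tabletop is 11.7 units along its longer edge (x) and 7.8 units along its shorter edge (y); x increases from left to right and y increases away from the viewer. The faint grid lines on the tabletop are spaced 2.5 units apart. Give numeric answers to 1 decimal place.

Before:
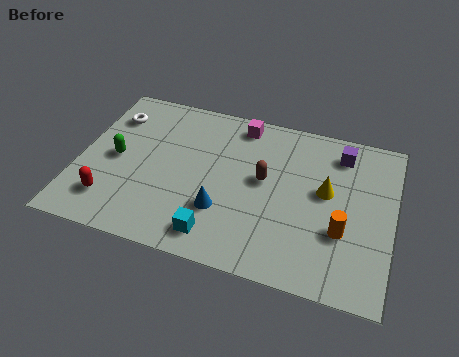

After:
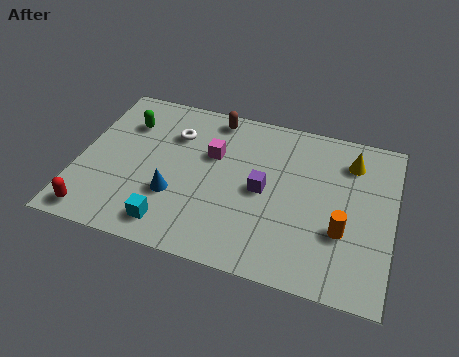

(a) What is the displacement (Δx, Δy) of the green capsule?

(0.2, 1.9)

The green capsule was at about (1.4, 3.8) and moved to about (1.6, 5.7).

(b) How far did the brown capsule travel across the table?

3.3

The brown capsule was near (6.9, 4.3) before and (4.8, 6.9) after, so it travelled √(2.1² + 2.6²) ≈ 3.3 units.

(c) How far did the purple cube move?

3.7

The purple cube moved from about (9.6, 6.4) to (6.9, 3.8), a distance of √(2.7² + 2.6²) ≈ 3.7.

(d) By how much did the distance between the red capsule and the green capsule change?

+2.8

Before: roughly 2.1 units apart; after: 4.9. That's 2.8 units further apart.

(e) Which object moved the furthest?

the purple cube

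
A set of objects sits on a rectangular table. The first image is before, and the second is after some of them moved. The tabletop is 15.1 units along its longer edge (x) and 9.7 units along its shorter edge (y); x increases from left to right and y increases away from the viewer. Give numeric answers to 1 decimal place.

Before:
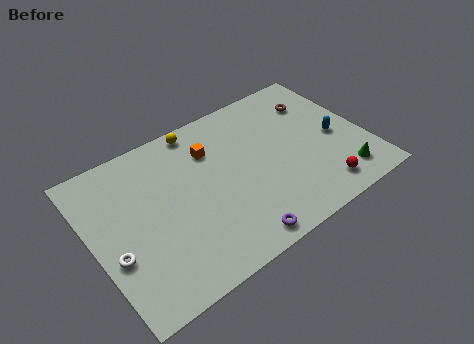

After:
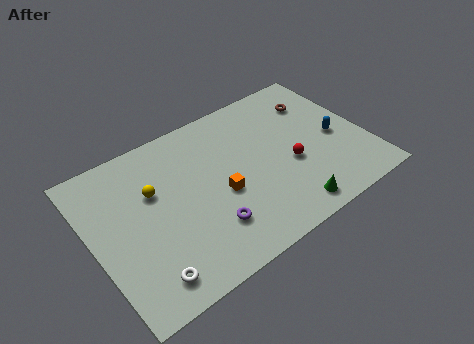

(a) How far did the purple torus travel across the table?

1.9

The purple torus was near (7.1, 1.0) before and (5.9, 2.5) after, so it travelled √(1.2² + 1.5²) ≈ 1.9 units.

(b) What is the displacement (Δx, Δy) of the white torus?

(1.4, -2.1)

From the two frames, the white torus sits at roughly (0.9, 3.6) before and (2.3, 1.5) after.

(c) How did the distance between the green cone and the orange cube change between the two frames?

-4.1

Before: roughly 8.4 units apart; after: 4.3. That's 4.1 units closer together.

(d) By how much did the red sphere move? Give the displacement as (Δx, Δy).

(-1.2, 2.4)

The red sphere started near (12.0, 1.5) and ended near (10.8, 3.9).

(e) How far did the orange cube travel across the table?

3.0

The orange cube was near (6.9, 7.1) before and (6.9, 4.1) after, so it travelled √(0.0² + 3.0²) ≈ 3.0 units.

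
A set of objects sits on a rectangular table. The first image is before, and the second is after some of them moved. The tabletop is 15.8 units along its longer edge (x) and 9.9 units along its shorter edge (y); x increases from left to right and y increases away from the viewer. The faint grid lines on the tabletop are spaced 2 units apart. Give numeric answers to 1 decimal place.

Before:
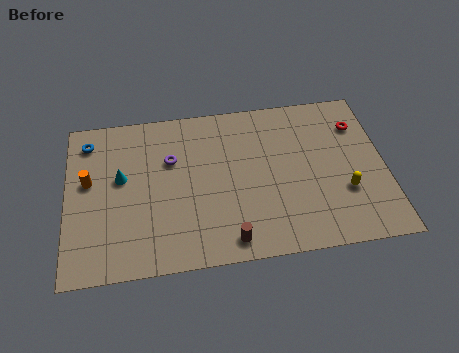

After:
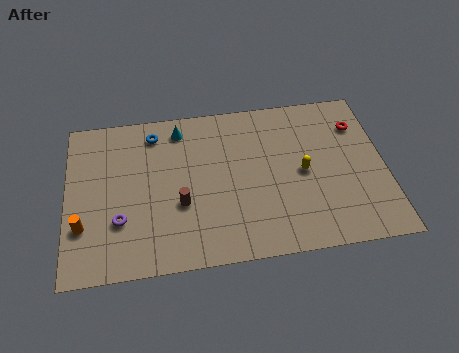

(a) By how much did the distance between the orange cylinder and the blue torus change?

+3.9

They were about 2.5 units apart before and 6.4 after — 3.9 units further apart.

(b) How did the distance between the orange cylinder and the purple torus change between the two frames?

-2.4

Before: roughly 4.2 units apart; after: 1.8. That's 2.4 units closer together.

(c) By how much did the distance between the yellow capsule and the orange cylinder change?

-1.8

The distance was about 12.8 in the first image and 11.0 in the second, so they moved 1.8 units closer together.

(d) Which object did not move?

the red torus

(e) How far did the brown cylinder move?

3.4

The brown cylinder moved from about (7.9, 1.2) to (5.6, 3.7), a distance of √(2.3² + 2.5²) ≈ 3.4.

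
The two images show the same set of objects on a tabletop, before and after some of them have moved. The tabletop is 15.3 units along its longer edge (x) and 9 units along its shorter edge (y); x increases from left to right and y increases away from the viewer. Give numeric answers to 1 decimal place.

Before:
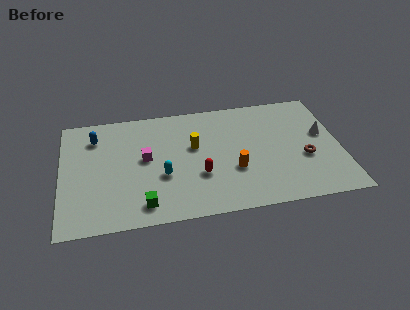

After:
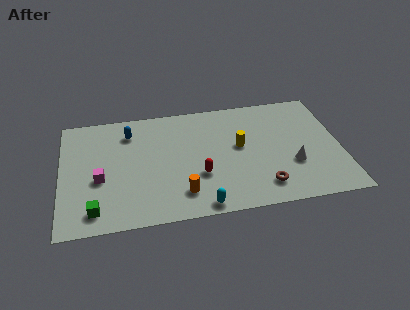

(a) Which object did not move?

the red capsule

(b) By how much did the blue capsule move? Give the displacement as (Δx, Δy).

(1.9, 0.1)

The blue capsule was at about (1.9, 7.0) and moved to about (3.8, 7.1).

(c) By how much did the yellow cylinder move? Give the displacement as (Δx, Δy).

(2.5, -0.4)

The yellow cylinder started near (7.3, 5.4) and ended near (9.8, 5.0).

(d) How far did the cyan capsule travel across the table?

3.3

The cyan capsule was near (5.5, 3.4) before and (7.5, 0.8) after, so it travelled √(2.0² + 2.6²) ≈ 3.3 units.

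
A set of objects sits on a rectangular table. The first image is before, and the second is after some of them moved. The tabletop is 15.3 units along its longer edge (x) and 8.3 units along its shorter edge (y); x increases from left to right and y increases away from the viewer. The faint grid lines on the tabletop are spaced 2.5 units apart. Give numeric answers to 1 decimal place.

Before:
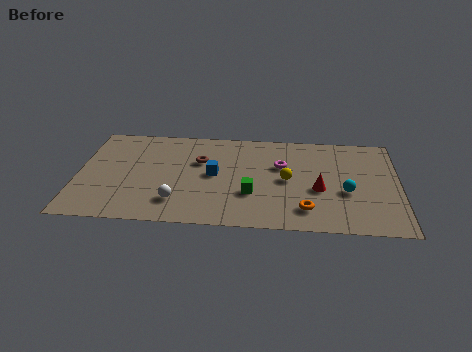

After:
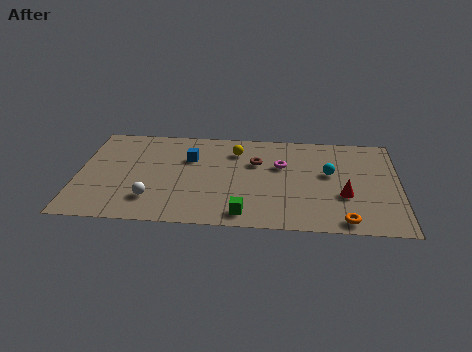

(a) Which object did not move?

the magenta torus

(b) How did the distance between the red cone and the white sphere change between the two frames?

+2.3

They were about 6.9 units apart before and 9.2 after — 2.3 units further apart.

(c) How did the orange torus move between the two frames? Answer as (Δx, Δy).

(1.8, -0.8)

The orange torus was at about (10.9, 1.7) and moved to about (12.7, 0.9).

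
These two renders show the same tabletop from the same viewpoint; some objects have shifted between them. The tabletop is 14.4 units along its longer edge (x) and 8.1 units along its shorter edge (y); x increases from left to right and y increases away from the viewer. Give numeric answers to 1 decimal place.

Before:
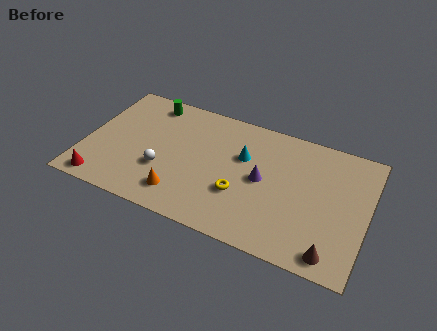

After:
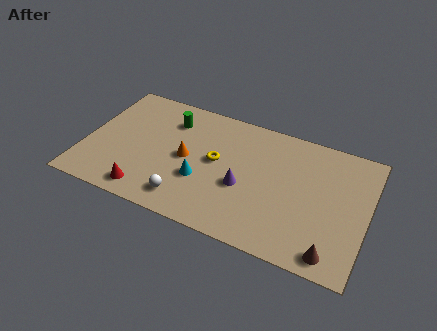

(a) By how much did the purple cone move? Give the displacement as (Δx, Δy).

(-0.9, -0.8)

From the two frames, the purple cone sits at roughly (9.1, 4.1) before and (8.2, 3.3) after.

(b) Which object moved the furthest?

the cyan cone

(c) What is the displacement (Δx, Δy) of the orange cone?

(0.0, 2.4)

From the two frames, the orange cone sits at roughly (5.2, 1.6) before and (5.2, 4.0) after.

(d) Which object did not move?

the brown cone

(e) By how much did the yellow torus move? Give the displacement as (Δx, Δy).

(-1.4, 1.6)

The yellow torus was at about (8.1, 2.8) and moved to about (6.7, 4.4).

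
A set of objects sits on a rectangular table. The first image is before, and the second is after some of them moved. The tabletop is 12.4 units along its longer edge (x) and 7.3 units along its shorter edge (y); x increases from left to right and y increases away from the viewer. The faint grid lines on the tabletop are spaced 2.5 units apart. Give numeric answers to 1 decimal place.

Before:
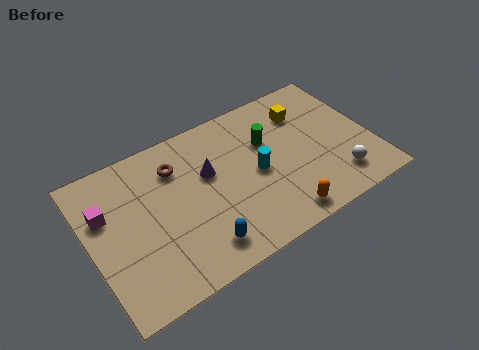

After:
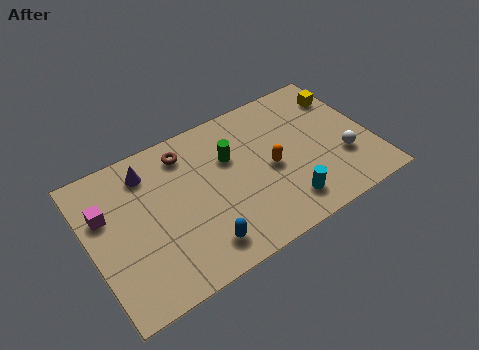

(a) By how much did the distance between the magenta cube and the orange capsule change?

-0.9

Before: roughly 8.1 units apart; after: 7.2. That's 0.9 units closer together.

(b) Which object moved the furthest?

the purple cone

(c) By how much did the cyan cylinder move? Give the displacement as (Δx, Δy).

(0.9, -2.1)

From the two frames, the cyan cylinder sits at roughly (7.3, 3.5) before and (8.2, 1.4) after.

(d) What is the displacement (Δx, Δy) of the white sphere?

(0.4, 0.9)

The white sphere was at about (10.6, 1.5) and moved to about (11.0, 2.4).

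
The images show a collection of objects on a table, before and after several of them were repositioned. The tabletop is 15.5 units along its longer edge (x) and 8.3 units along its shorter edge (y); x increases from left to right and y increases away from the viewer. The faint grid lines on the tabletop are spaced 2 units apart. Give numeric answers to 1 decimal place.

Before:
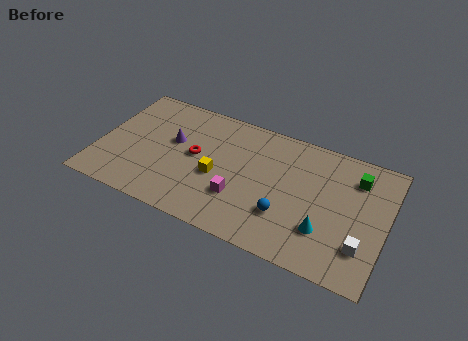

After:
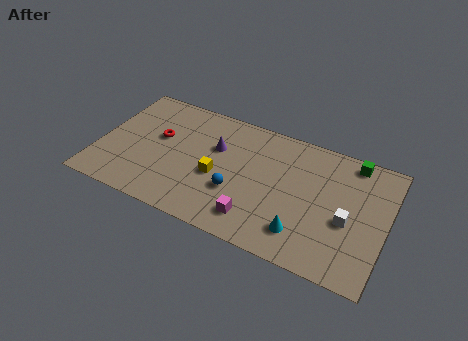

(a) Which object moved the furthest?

the blue sphere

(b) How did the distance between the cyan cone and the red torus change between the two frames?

+1.3

They were about 7.5 units apart before and 8.8 after — 1.3 units further apart.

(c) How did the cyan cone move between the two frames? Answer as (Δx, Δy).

(-1.1, -0.6)

The cyan cone was at about (12.4, 2.4) and moved to about (11.3, 1.8).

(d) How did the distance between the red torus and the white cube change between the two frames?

+1.0

Before: roughly 9.5 units apart; after: 10.5. That's 1.0 units further apart.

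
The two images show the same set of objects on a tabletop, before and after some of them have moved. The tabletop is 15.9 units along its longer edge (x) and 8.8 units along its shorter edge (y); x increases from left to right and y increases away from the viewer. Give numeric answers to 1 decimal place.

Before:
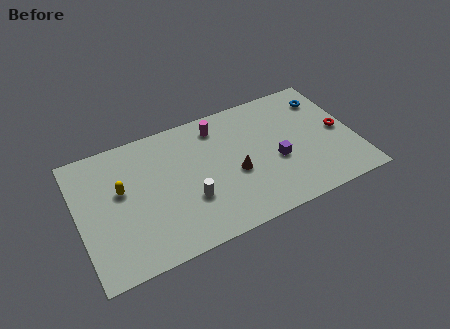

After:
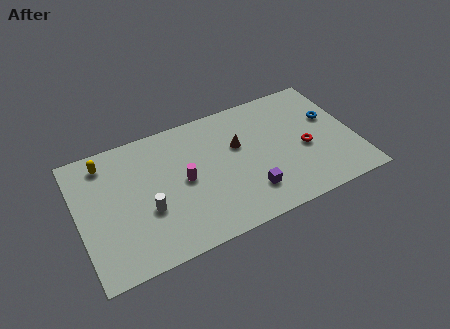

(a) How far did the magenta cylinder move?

3.7

The magenta cylinder moved from about (8.3, 7.3) to (6.0, 4.4), a distance of √(2.3² + 2.9²) ≈ 3.7.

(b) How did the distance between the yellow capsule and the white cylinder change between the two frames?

+0.3

The distance was about 4.3 in the first image and 4.6 in the second, so they moved 0.3 units further apart.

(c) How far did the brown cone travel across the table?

1.8

From (8.9, 3.7) to (9.3, 5.5), the brown cone covered √(0.4² + 1.8²) ≈ 1.8 units.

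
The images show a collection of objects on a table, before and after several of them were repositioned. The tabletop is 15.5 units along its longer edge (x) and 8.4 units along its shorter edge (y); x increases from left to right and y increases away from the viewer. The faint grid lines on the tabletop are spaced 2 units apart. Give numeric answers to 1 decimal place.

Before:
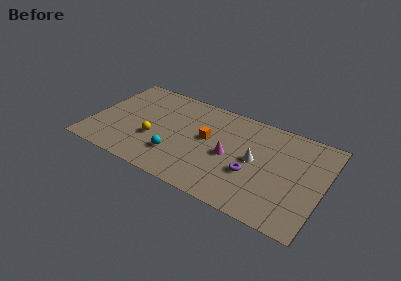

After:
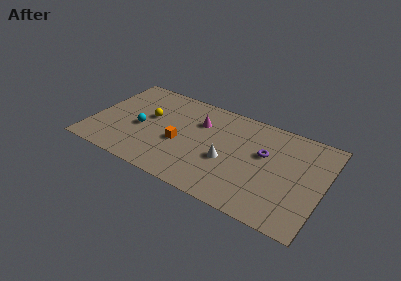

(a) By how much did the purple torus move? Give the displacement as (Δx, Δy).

(0.6, 2.0)

The purple torus was at about (10.9, 3.1) and moved to about (11.5, 5.1).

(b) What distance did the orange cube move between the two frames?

2.1

The orange cube moved from about (7.7, 4.7) to (6.0, 3.5), a distance of √(1.7² + 1.2²) ≈ 2.1.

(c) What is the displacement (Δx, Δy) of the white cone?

(-1.8, -0.9)

The white cone was at about (11.0, 4.3) and moved to about (9.2, 3.4).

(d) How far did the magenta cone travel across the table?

3.0

From (9.3, 3.9) to (7.0, 5.9), the magenta cone covered √(2.3² + 2.0²) ≈ 3.0 units.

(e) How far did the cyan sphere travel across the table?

3.0

The cyan sphere moved from about (5.9, 2.3) to (3.3, 3.7), a distance of √(2.6² + 1.4²) ≈ 3.0.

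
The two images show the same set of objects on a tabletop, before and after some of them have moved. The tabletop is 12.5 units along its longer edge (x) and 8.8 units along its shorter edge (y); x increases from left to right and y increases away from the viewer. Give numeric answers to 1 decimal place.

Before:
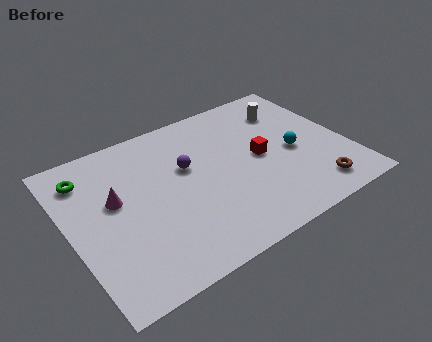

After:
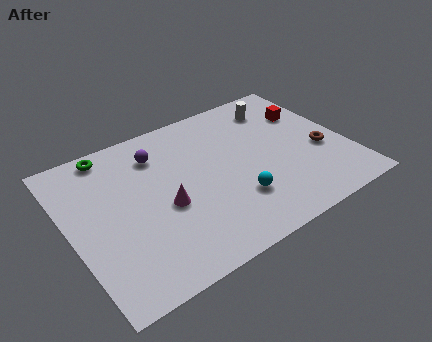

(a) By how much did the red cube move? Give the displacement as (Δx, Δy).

(2.6, 1.7)

From the two frames, the red cube sits at roughly (8.6, 4.4) before and (11.2, 6.1) after.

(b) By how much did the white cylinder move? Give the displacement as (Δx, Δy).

(-0.4, 0.4)

The white cylinder was at about (10.4, 6.7) and moved to about (10.0, 7.1).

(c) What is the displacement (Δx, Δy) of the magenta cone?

(2.0, -1.4)

The magenta cone started near (2.1, 5.1) and ended near (4.1, 3.7).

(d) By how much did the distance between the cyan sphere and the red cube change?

+3.9

They were about 1.6 units apart before and 5.5 after — 3.9 units further apart.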